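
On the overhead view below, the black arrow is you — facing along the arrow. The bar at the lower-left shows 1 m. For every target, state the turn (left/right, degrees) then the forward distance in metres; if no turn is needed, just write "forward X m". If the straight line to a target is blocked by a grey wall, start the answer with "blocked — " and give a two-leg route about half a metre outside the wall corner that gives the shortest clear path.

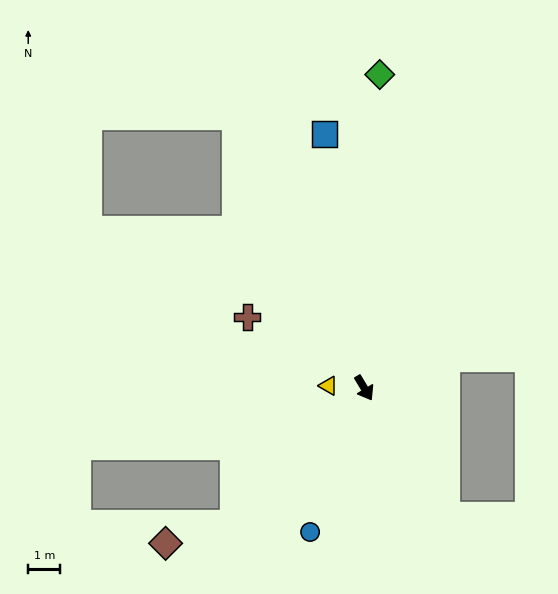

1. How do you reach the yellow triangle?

turn right 125°, forward 1.1 m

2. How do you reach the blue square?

turn left 158°, forward 8.0 m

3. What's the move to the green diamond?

turn left 146°, forward 9.7 m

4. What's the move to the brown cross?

turn right 152°, forward 4.2 m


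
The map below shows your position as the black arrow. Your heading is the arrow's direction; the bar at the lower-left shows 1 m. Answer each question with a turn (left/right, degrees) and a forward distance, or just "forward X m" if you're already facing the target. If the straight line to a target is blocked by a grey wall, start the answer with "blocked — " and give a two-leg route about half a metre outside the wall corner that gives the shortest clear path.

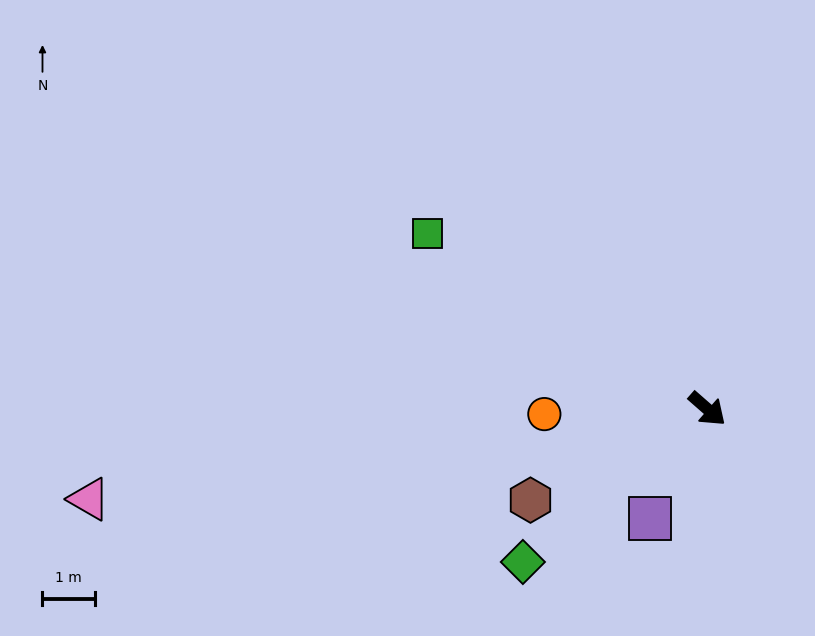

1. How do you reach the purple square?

turn right 77°, forward 2.4 m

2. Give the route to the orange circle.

turn right 137°, forward 3.1 m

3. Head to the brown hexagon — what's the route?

turn right 112°, forward 3.8 m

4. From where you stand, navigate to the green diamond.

turn right 99°, forward 4.6 m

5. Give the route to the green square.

turn right 171°, forward 6.3 m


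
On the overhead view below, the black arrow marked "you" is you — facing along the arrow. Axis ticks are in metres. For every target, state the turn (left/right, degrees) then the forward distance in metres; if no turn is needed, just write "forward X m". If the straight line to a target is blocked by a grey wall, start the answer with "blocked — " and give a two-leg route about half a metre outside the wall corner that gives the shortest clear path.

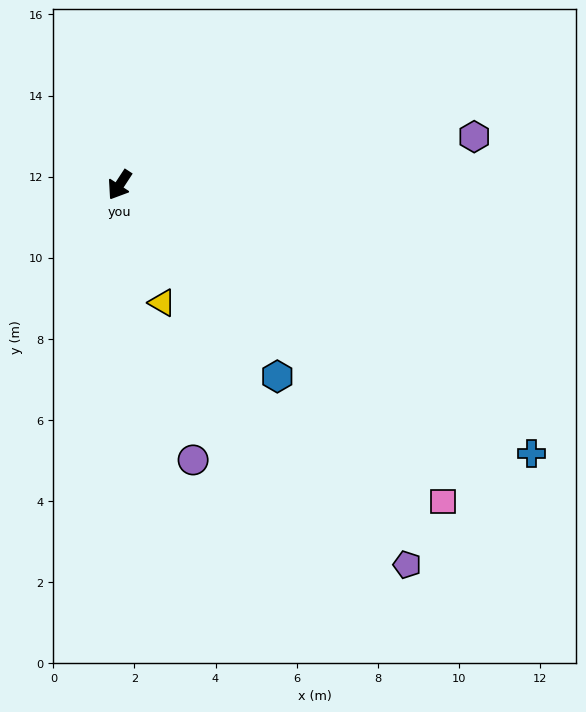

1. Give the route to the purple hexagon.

turn left 131°, forward 8.8 m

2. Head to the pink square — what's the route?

turn left 79°, forward 11.2 m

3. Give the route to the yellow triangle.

turn left 53°, forward 3.1 m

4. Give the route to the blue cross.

turn left 90°, forward 12.1 m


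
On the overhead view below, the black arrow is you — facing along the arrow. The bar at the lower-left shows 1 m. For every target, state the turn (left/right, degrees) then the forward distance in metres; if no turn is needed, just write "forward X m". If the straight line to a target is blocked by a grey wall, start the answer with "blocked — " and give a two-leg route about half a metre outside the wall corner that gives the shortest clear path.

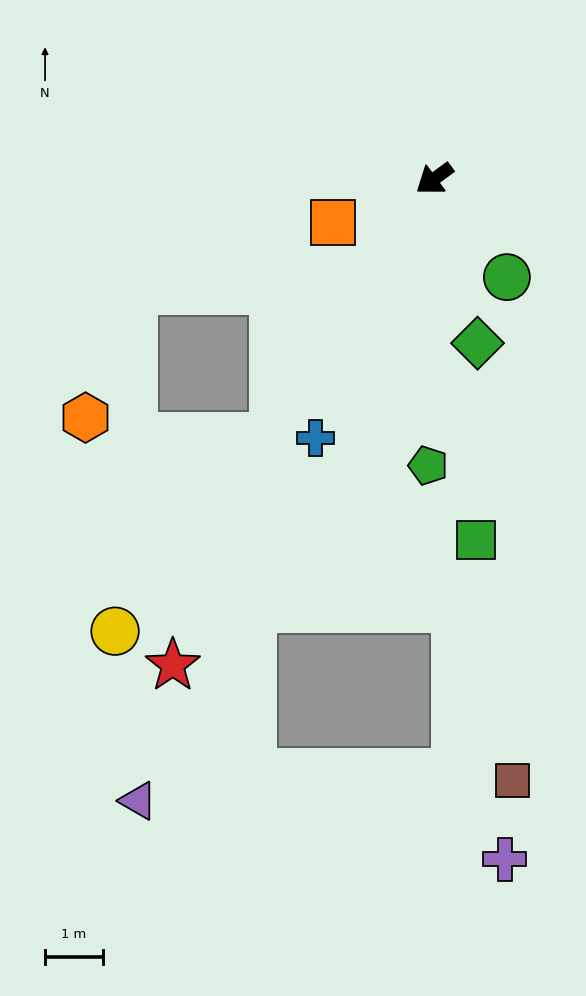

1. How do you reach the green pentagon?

turn left 53°, forward 5.0 m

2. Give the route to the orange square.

turn right 13°, forward 1.9 m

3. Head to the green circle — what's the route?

turn left 90°, forward 2.1 m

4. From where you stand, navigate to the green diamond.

turn left 68°, forward 2.9 m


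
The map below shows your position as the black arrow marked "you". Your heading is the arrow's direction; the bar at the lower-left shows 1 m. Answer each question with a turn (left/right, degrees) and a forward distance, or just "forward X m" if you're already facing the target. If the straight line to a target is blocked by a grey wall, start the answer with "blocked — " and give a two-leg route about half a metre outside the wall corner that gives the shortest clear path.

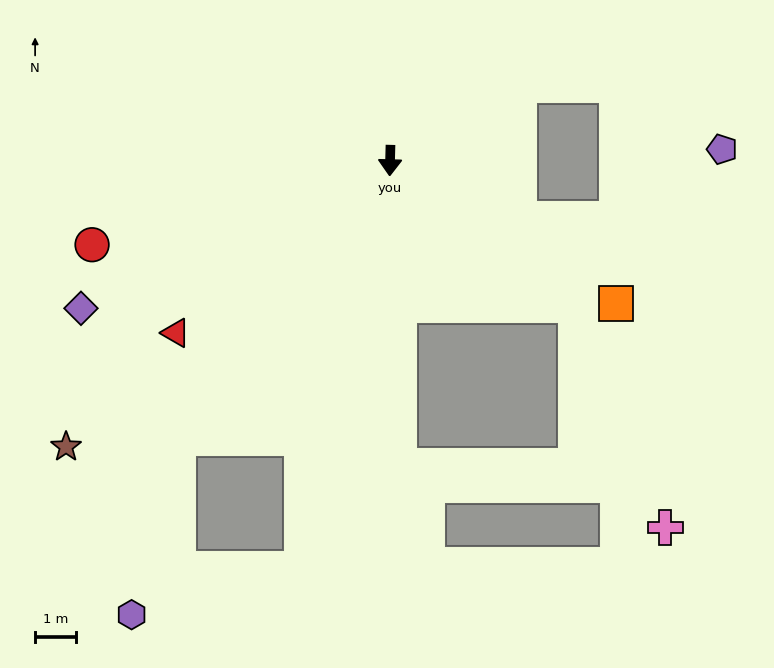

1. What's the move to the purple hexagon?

blocked — turn right 36°, forward 8.5 m, then turn left 23°, forward 4.4 m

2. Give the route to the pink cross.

blocked — turn left 53°, forward 5.7 m, then turn right 29°, forward 5.8 m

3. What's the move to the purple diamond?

turn right 63°, forward 8.3 m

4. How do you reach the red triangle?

turn right 50°, forward 6.7 m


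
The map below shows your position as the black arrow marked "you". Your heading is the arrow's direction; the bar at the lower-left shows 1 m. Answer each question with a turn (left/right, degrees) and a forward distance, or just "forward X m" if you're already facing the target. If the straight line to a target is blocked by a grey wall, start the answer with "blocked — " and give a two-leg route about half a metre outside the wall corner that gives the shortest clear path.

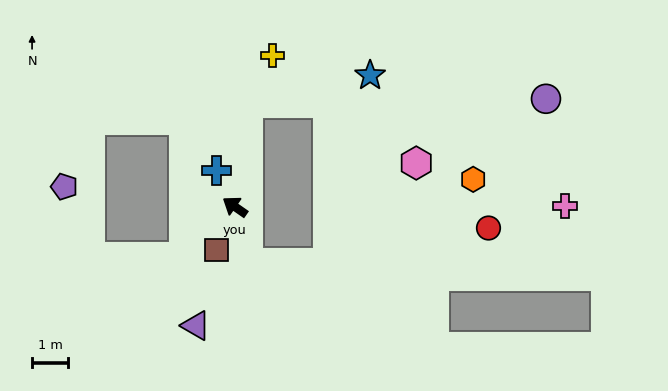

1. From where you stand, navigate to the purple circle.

blocked — turn right 62°, forward 2.9 m, then turn right 82°, forward 8.2 m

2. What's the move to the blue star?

blocked — turn right 62°, forward 2.9 m, then turn right 71°, forward 3.5 m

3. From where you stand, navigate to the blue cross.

turn right 28°, forward 1.1 m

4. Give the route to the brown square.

turn left 102°, forward 1.3 m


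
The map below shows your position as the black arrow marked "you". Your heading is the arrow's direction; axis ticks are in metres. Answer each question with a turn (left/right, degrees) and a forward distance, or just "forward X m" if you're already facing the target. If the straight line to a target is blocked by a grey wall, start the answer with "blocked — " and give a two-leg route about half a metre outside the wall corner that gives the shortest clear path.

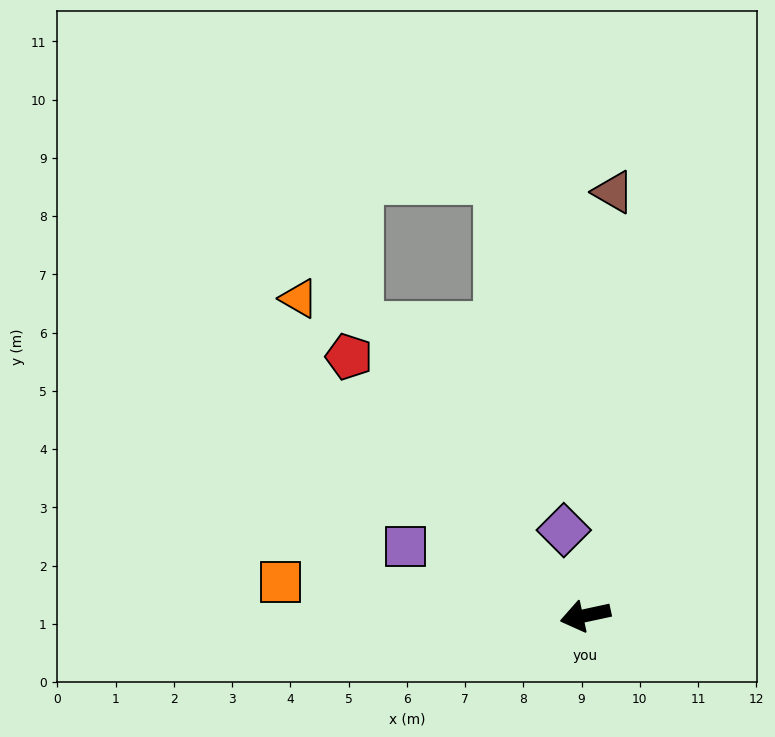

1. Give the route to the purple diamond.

turn right 88°, forward 1.5 m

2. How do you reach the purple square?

turn right 33°, forward 3.3 m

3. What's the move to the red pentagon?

turn right 60°, forward 6.0 m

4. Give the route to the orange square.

turn right 18°, forward 5.3 m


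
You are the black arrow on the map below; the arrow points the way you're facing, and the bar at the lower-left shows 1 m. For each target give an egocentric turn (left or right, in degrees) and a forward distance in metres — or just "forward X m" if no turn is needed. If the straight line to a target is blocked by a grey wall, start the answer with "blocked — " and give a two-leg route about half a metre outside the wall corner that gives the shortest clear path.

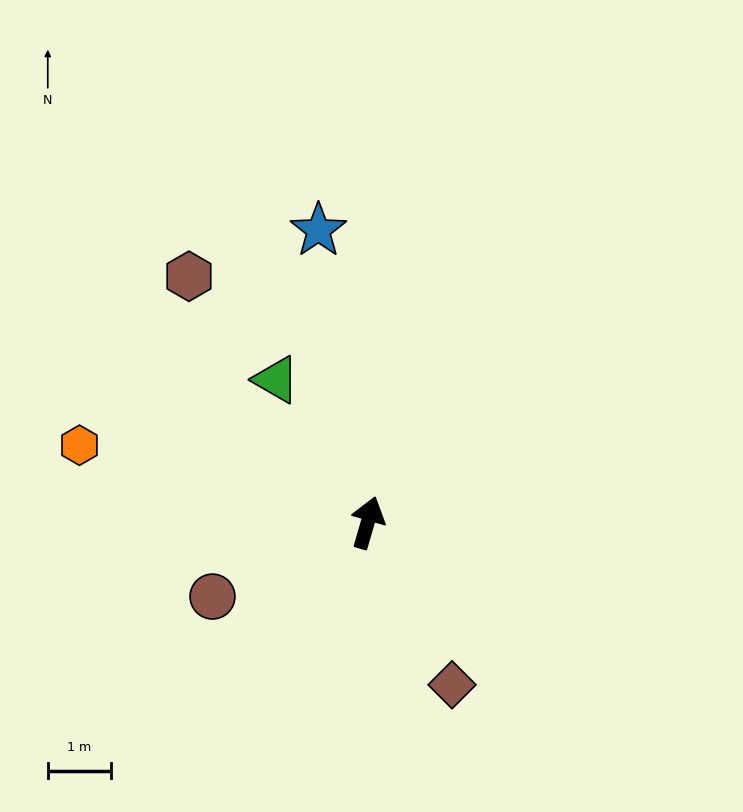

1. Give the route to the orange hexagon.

turn left 91°, forward 4.7 m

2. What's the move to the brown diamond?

turn right 136°, forward 2.9 m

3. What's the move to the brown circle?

turn left 132°, forward 2.7 m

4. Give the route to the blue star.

turn left 26°, forward 4.7 m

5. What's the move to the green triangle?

turn left 49°, forward 2.7 m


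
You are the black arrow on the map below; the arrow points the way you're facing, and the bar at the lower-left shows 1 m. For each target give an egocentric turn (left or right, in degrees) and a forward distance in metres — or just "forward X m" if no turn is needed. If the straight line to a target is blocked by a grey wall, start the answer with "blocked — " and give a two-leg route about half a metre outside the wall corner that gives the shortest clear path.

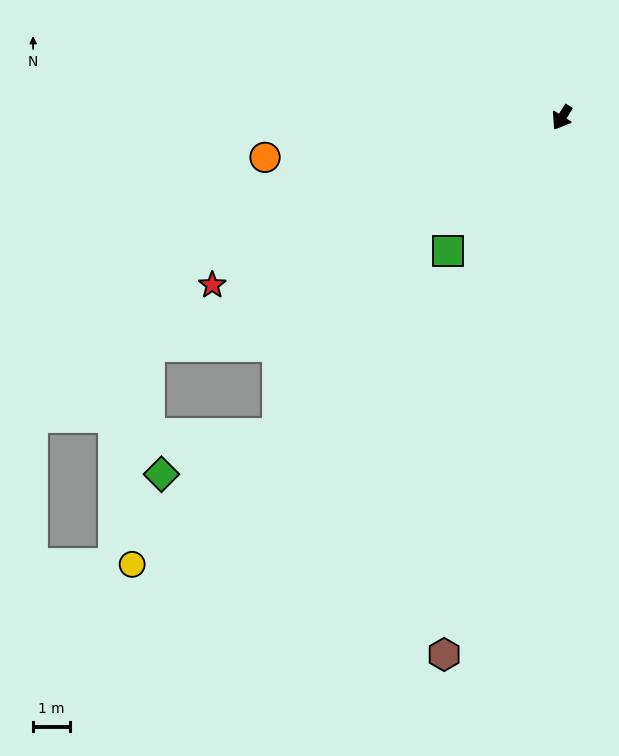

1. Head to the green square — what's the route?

turn right 8°, forward 4.8 m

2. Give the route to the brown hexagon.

turn left 20°, forward 14.9 m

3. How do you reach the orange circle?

turn right 50°, forward 8.1 m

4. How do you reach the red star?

turn right 32°, forward 10.5 m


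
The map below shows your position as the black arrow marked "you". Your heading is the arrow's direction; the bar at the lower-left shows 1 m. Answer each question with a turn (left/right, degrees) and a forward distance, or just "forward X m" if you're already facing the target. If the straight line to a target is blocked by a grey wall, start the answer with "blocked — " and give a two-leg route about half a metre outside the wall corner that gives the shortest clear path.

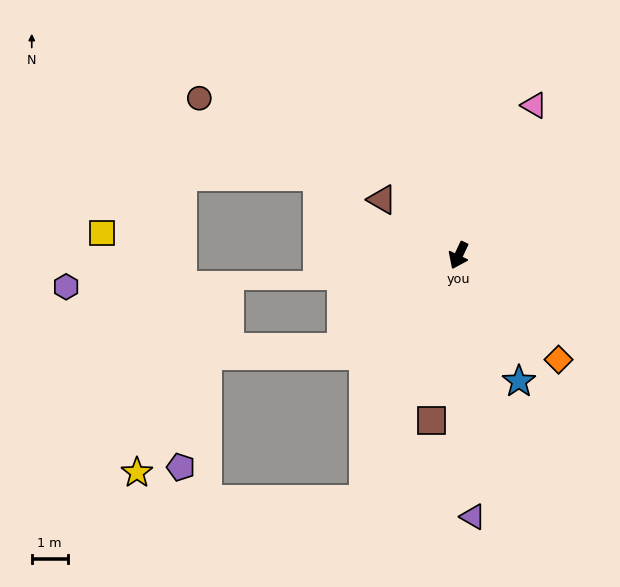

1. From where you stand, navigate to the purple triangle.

turn left 28°, forward 7.3 m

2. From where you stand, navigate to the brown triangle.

turn right 101°, forward 2.6 m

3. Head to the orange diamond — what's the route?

turn left 69°, forward 4.0 m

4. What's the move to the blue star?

turn left 51°, forward 3.9 m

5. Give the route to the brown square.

turn left 16°, forward 4.6 m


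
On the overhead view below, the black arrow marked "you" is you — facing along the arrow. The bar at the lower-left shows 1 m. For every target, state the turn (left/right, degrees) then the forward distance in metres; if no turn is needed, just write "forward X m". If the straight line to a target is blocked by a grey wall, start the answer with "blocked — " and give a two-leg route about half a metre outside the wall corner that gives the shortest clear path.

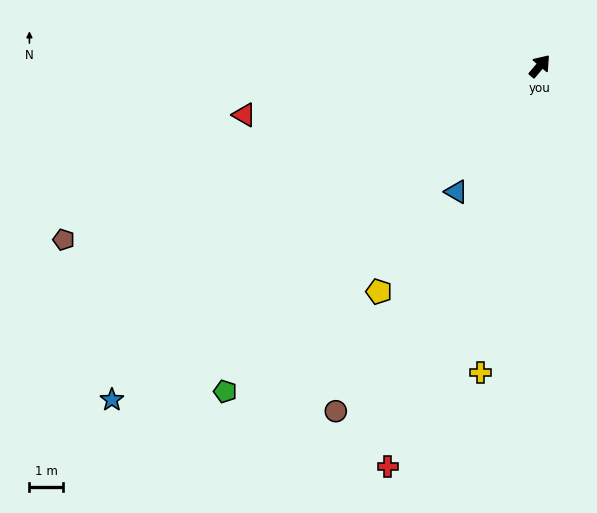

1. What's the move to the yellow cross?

turn right 151°, forward 9.4 m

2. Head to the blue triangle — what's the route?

turn right 173°, forward 4.6 m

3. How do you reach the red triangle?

turn left 140°, forward 9.0 m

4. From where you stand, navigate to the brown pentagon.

turn left 150°, forward 15.3 m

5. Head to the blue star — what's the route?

turn left 168°, forward 16.4 m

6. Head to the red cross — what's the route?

turn right 160°, forward 12.9 m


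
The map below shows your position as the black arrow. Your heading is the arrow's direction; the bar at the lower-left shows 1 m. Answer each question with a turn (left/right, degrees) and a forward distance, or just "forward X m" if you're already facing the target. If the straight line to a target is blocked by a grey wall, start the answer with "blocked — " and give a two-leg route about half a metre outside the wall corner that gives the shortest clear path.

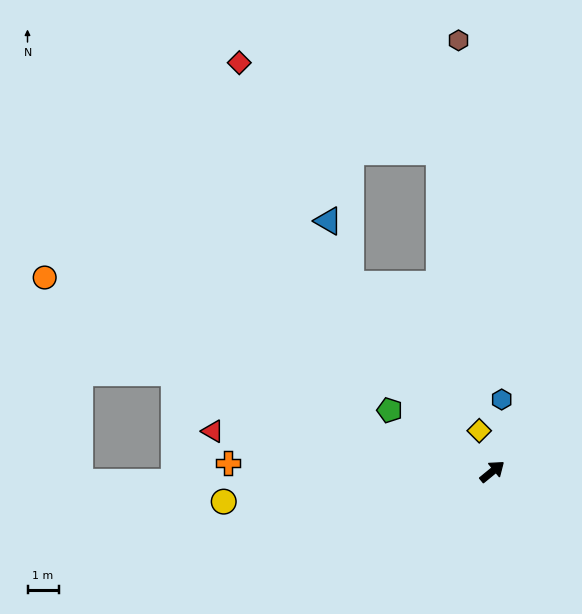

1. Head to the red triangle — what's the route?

turn left 133°, forward 9.1 m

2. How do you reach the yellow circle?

turn left 147°, forward 8.7 m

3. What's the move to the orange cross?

turn left 139°, forward 8.5 m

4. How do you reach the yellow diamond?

turn left 68°, forward 1.4 m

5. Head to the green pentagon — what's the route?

turn left 110°, forward 3.8 m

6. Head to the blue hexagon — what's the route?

turn left 43°, forward 2.3 m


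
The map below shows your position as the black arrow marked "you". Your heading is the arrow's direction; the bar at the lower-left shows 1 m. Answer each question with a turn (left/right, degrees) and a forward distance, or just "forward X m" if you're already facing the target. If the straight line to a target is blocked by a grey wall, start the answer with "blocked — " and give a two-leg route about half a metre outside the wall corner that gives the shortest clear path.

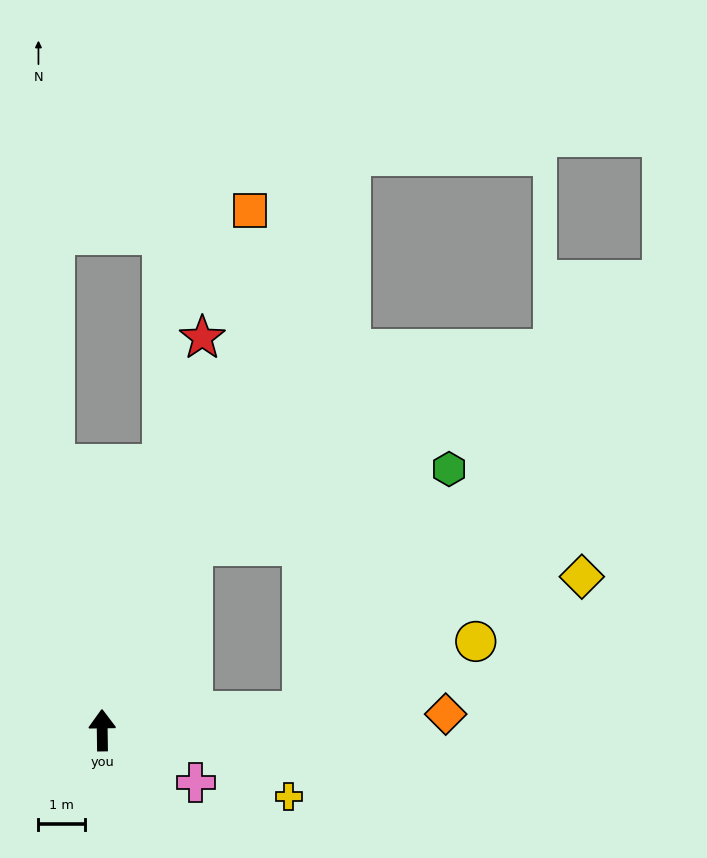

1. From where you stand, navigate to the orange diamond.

turn right 88°, forward 7.3 m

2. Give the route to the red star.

turn right 15°, forward 8.6 m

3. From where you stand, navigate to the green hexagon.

blocked — turn right 27°, forward 4.4 m, then turn right 47°, forward 5.7 m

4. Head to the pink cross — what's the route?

turn right 120°, forward 2.3 m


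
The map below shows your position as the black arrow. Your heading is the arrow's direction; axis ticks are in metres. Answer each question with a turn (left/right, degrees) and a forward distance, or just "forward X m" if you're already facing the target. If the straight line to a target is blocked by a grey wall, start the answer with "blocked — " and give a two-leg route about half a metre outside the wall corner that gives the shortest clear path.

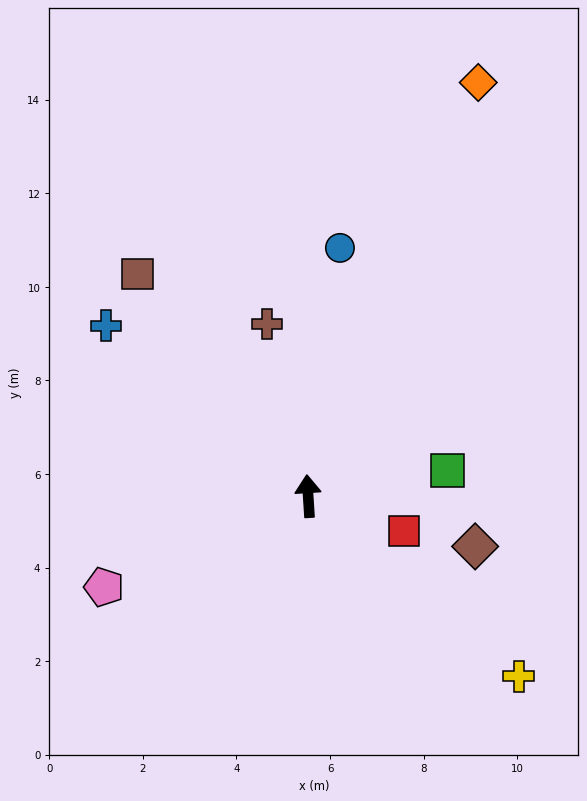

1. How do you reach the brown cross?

turn left 10°, forward 3.8 m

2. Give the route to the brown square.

turn left 34°, forward 6.0 m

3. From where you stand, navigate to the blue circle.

turn right 11°, forward 5.3 m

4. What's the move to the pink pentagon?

turn left 110°, forward 4.8 m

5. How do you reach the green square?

turn right 83°, forward 3.0 m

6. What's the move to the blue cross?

turn left 46°, forward 5.6 m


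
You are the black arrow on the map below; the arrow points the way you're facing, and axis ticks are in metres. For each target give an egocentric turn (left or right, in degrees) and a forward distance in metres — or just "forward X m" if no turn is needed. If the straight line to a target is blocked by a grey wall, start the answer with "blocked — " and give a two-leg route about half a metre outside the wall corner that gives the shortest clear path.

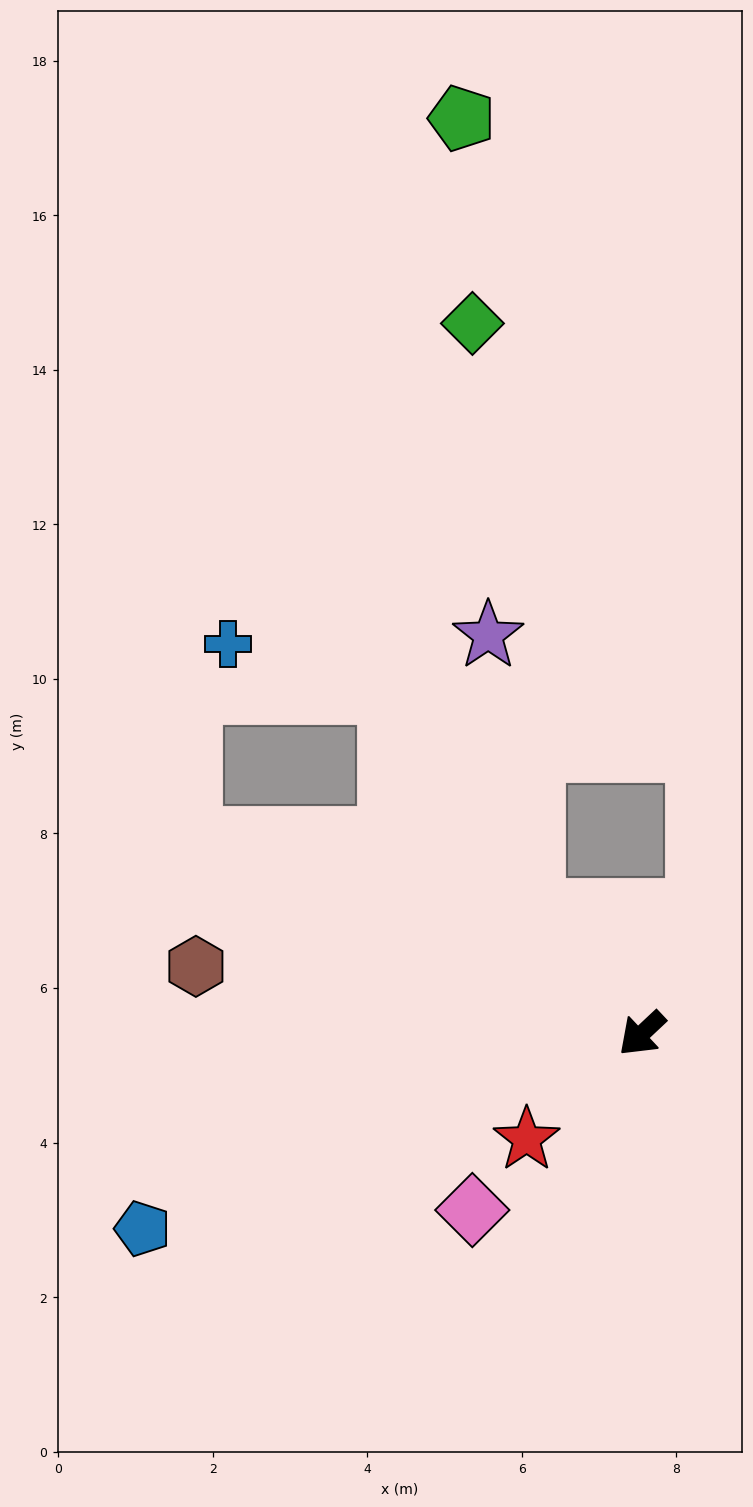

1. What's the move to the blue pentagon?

turn right 22°, forward 6.9 m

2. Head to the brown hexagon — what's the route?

turn right 52°, forward 5.8 m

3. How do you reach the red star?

forward 2.0 m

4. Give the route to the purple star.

blocked — turn right 91°, forward 2.1 m, then turn right 33°, forward 3.6 m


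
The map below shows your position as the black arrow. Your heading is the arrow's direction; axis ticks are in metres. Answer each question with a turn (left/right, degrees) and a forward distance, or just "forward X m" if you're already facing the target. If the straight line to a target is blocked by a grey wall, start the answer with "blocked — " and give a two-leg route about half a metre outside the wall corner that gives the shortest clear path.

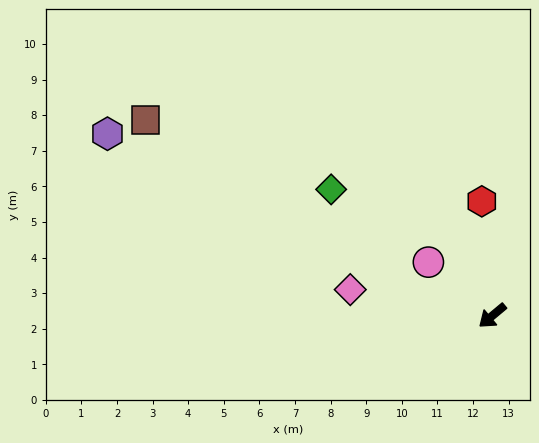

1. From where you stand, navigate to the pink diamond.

turn right 50°, forward 4.1 m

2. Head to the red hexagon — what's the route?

turn right 125°, forward 3.2 m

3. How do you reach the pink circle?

turn right 80°, forward 2.3 m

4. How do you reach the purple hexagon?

turn right 65°, forward 12.0 m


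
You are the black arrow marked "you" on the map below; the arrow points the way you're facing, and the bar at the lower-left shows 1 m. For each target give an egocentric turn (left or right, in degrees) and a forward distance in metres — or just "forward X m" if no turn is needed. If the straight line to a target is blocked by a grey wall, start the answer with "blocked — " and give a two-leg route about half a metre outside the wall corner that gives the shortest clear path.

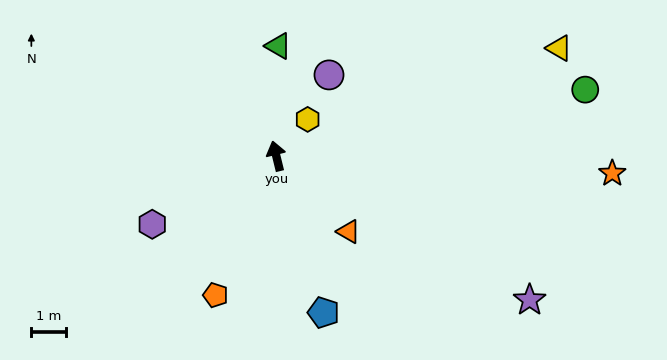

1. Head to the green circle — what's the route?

turn right 92°, forward 9.1 m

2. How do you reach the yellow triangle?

turn right 83°, forward 8.7 m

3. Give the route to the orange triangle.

turn right 150°, forward 3.0 m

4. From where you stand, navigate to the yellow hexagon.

turn right 54°, forward 1.4 m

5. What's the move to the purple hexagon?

turn left 105°, forward 4.1 m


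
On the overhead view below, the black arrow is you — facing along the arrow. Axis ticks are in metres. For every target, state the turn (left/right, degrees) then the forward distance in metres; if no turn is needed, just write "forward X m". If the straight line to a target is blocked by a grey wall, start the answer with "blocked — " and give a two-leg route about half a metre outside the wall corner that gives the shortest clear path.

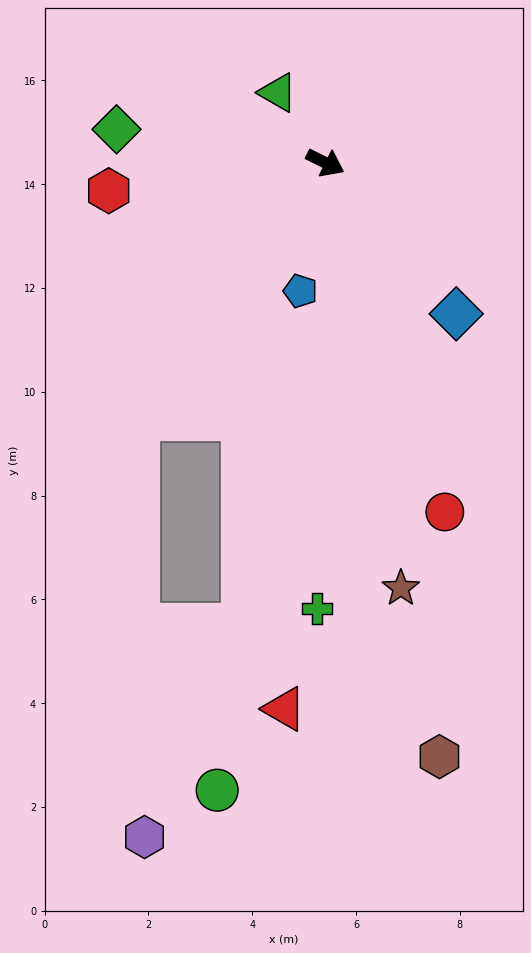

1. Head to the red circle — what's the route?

turn right 45°, forward 7.1 m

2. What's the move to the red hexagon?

turn right 146°, forward 4.2 m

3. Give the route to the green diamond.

turn right 163°, forward 4.1 m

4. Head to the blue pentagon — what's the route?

turn right 75°, forward 2.5 m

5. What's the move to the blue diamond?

turn right 23°, forward 3.9 m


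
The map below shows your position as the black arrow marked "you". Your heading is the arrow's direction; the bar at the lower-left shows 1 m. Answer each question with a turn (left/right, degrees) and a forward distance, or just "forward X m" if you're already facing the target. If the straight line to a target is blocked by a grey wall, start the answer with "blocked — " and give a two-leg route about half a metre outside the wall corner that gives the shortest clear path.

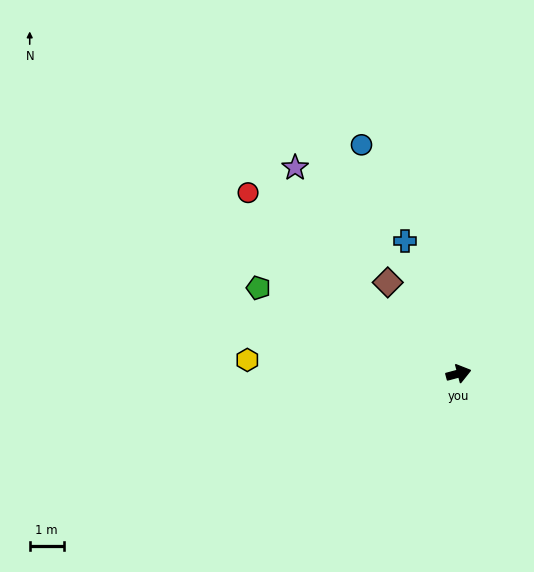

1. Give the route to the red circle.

turn left 124°, forward 8.2 m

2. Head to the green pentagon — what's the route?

turn left 142°, forward 6.4 m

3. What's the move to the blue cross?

turn left 97°, forward 4.2 m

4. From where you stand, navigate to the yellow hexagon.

turn left 161°, forward 6.2 m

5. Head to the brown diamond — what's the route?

turn left 113°, forward 3.4 m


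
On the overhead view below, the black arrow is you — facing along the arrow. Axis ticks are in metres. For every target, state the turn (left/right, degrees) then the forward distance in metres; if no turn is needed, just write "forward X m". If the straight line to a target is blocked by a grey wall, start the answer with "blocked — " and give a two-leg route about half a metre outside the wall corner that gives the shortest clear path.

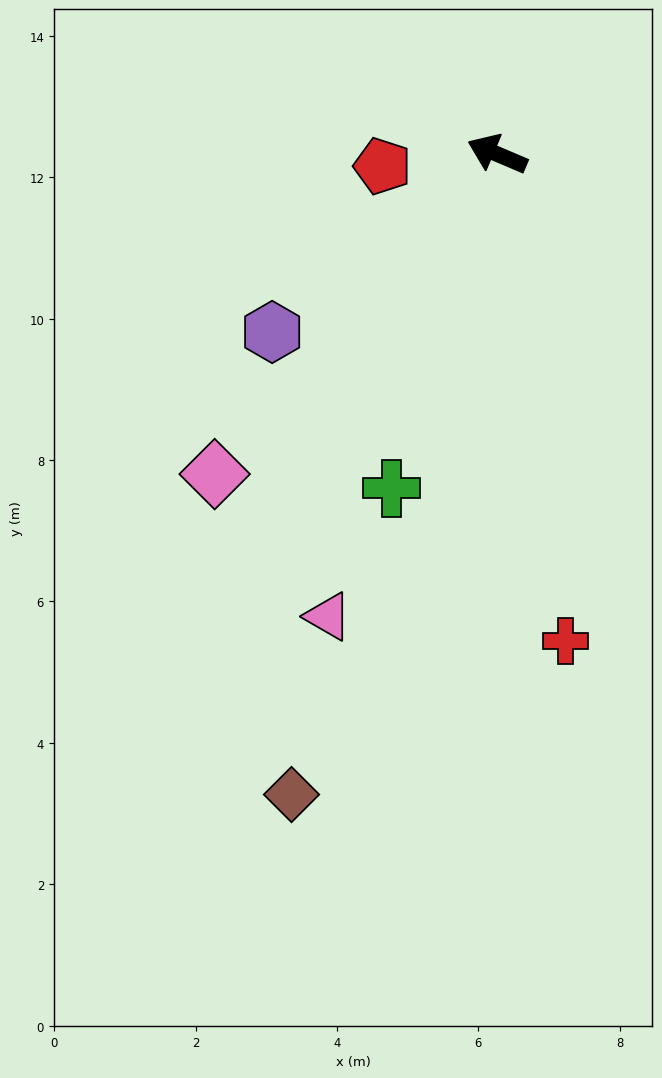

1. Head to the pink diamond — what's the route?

turn left 72°, forward 6.0 m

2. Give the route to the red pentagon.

turn left 29°, forward 1.6 m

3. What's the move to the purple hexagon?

turn left 61°, forward 4.1 m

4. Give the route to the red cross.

turn left 121°, forward 7.0 m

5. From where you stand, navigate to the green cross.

turn left 95°, forward 5.0 m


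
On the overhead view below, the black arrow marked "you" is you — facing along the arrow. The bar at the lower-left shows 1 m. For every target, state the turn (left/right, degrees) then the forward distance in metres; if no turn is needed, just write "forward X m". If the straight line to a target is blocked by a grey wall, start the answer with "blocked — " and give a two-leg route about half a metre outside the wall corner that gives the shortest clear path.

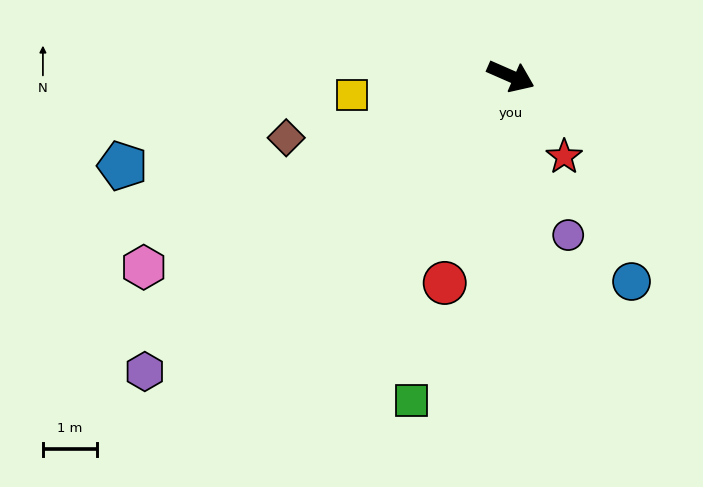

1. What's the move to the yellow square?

turn right 149°, forward 3.0 m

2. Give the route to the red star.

turn right 33°, forward 1.8 m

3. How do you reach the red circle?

turn right 84°, forward 4.0 m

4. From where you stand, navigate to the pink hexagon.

turn right 129°, forward 7.7 m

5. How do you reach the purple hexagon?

turn right 117°, forward 8.7 m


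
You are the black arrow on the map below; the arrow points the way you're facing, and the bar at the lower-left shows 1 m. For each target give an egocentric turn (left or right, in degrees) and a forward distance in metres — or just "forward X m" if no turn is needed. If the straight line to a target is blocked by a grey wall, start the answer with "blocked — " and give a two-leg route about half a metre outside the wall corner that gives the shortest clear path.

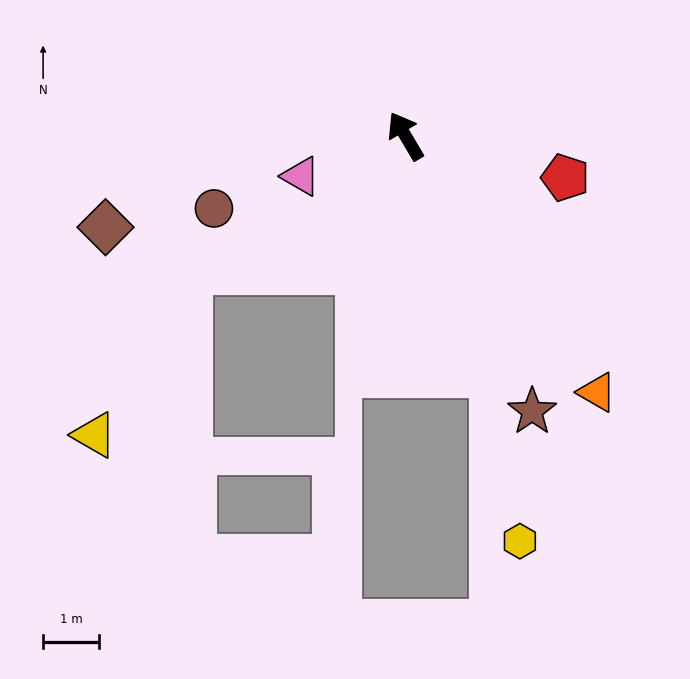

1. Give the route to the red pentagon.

turn right 135°, forward 2.9 m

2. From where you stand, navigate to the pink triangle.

turn left 80°, forward 2.0 m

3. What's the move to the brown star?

turn left 174°, forward 5.4 m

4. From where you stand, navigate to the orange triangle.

turn right 174°, forward 5.7 m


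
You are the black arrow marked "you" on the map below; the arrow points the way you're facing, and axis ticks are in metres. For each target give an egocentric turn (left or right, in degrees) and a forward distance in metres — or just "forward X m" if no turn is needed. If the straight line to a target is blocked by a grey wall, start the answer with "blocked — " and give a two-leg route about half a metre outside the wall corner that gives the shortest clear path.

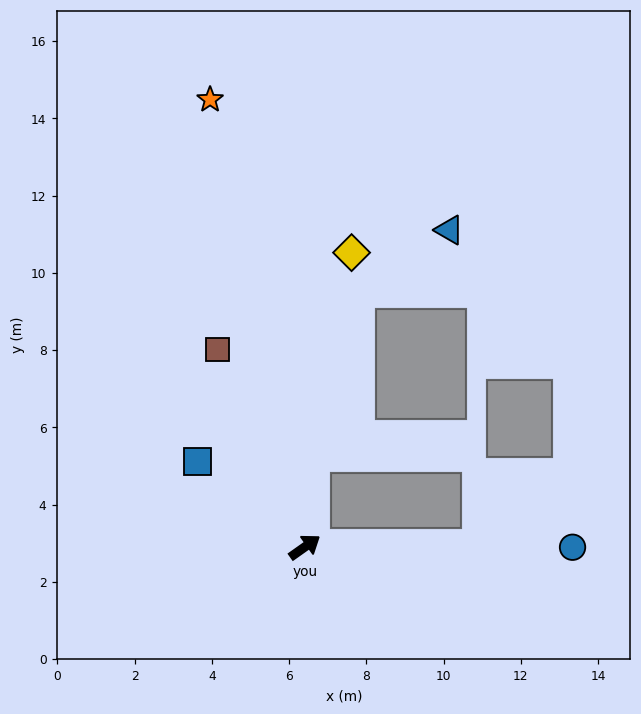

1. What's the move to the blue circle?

turn right 35°, forward 6.9 m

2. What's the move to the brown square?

turn left 78°, forward 5.6 m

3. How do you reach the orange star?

turn left 67°, forward 11.8 m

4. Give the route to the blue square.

turn left 106°, forward 3.5 m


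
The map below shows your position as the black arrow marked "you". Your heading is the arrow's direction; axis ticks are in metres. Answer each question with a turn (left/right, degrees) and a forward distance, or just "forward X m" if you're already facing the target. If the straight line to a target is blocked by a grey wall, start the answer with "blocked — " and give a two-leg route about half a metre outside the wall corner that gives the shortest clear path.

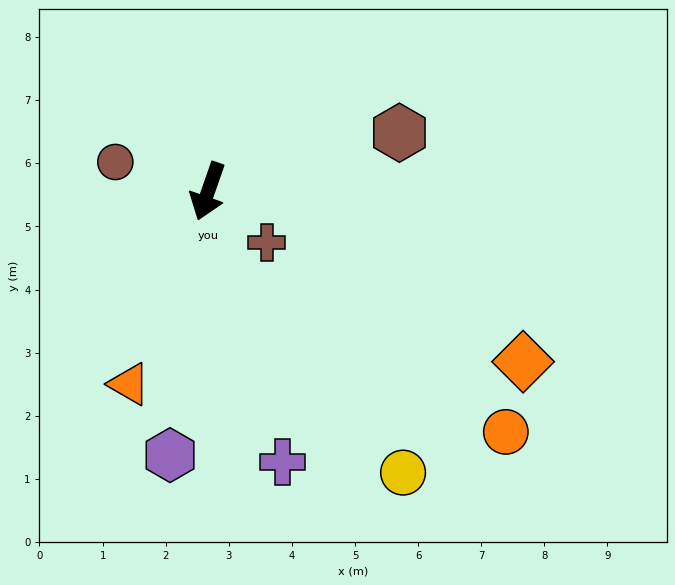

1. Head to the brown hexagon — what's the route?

turn left 126°, forward 3.2 m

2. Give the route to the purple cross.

turn left 35°, forward 4.4 m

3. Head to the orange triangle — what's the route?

turn right 3°, forward 3.3 m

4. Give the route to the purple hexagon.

turn left 11°, forward 4.2 m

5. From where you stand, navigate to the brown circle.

turn right 88°, forward 1.5 m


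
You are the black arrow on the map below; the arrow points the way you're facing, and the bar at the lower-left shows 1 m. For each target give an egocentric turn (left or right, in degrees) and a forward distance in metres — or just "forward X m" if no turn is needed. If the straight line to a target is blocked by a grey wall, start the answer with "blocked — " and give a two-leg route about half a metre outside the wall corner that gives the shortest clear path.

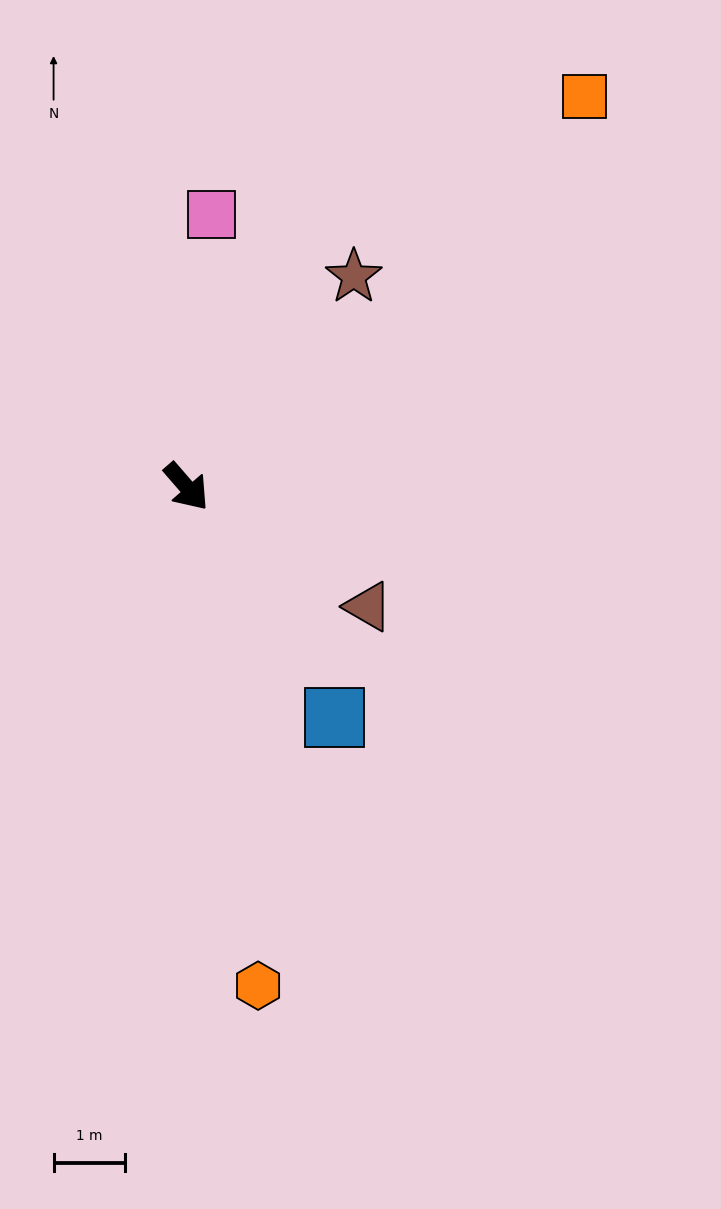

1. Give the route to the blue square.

turn right 8°, forward 3.9 m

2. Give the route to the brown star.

turn left 101°, forward 3.8 m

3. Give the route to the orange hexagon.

turn right 33°, forward 7.1 m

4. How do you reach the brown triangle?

turn left 16°, forward 3.1 m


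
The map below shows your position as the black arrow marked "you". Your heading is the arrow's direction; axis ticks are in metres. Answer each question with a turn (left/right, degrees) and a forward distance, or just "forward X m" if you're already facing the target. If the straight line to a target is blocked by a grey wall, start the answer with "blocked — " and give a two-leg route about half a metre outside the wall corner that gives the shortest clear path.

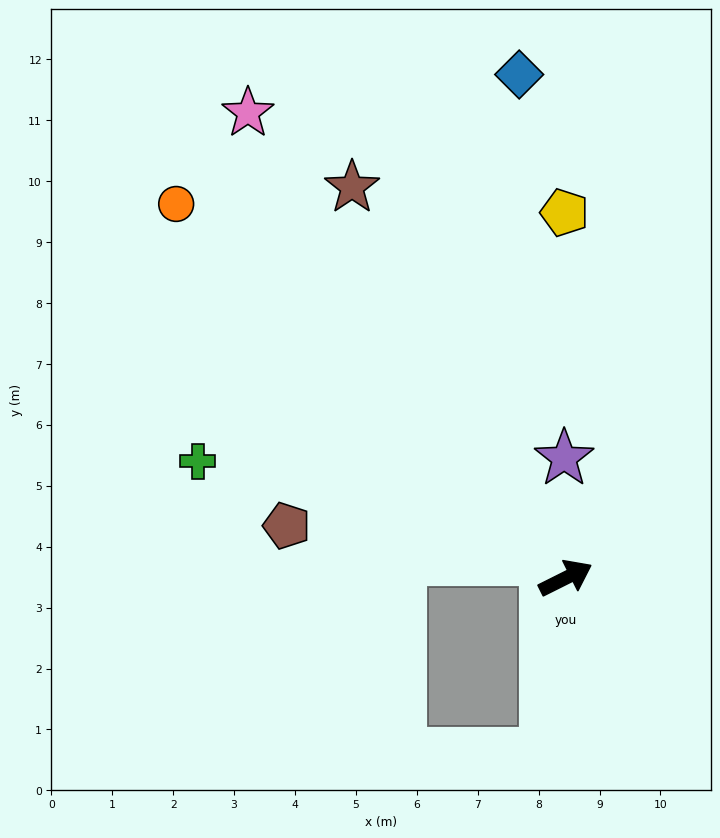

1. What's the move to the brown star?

turn left 92°, forward 7.3 m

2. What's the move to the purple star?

turn left 64°, forward 2.0 m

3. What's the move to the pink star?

turn left 98°, forward 9.2 m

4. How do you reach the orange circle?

turn left 110°, forward 8.9 m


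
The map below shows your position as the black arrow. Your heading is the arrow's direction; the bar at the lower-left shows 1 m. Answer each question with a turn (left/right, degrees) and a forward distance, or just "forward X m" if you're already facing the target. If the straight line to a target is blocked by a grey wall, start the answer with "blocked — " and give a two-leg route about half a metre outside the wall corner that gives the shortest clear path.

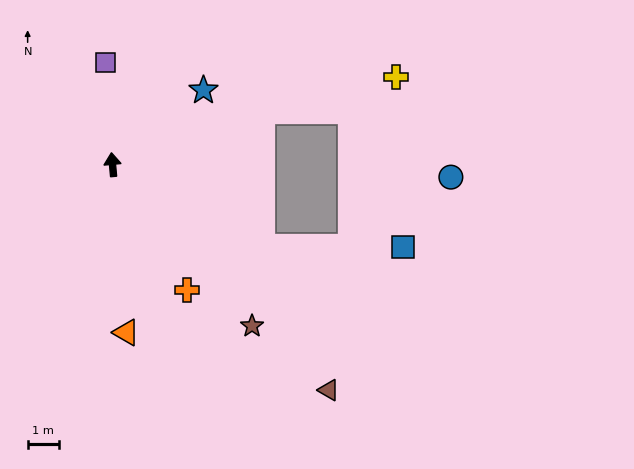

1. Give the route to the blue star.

turn right 56°, forward 3.8 m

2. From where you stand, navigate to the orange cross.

turn right 154°, forward 4.7 m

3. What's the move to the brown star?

turn right 144°, forward 6.9 m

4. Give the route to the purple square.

forward 3.3 m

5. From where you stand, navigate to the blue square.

blocked — turn right 124°, forward 5.5 m, then turn left 29°, forward 4.6 m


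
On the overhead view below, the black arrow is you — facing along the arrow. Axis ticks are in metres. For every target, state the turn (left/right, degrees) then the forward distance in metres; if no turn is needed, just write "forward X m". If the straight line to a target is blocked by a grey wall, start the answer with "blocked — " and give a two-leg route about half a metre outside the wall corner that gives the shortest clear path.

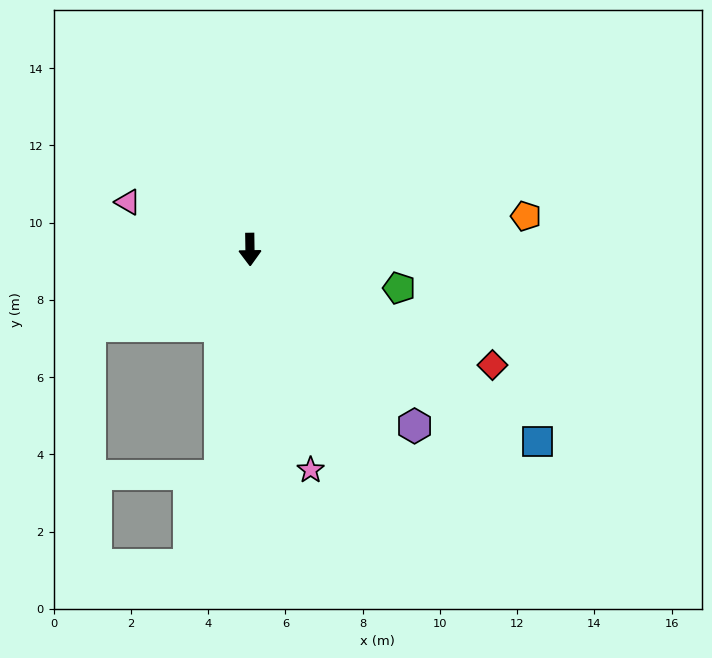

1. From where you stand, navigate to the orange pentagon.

turn left 96°, forward 7.2 m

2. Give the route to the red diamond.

turn left 64°, forward 7.0 m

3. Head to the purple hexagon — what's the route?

turn left 42°, forward 6.2 m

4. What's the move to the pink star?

turn left 15°, forward 5.9 m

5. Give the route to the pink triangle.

turn right 112°, forward 3.4 m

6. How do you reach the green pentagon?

turn left 75°, forward 4.0 m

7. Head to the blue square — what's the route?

turn left 55°, forward 9.0 m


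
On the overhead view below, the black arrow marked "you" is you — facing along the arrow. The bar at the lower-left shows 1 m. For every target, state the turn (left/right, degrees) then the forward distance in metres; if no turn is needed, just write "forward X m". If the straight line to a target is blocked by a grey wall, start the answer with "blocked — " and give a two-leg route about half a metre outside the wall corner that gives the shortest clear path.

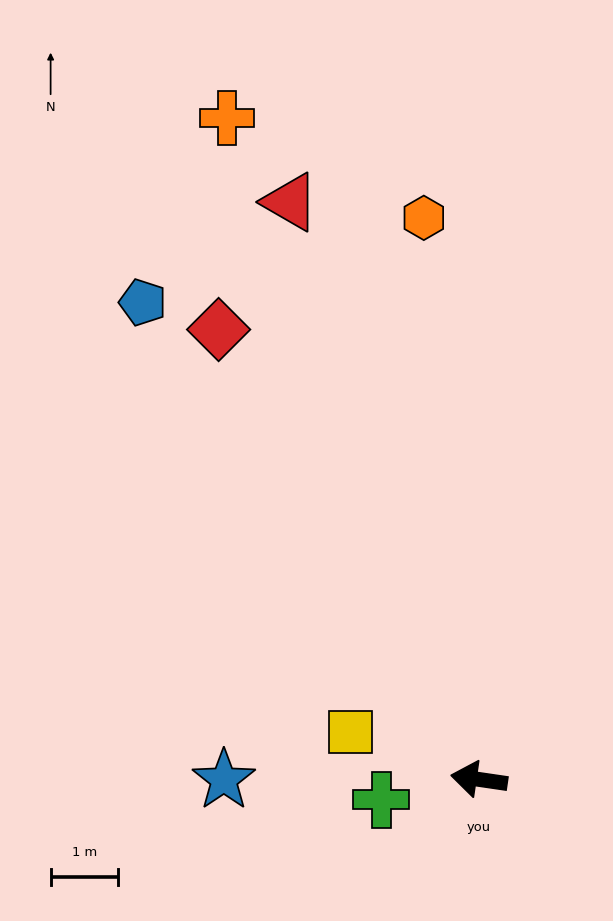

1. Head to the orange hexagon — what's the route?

turn right 76°, forward 8.4 m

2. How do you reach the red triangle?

turn right 64°, forward 9.1 m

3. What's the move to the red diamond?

turn right 52°, forward 7.8 m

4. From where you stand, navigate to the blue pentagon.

turn right 46°, forward 8.7 m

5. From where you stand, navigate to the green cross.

turn left 20°, forward 1.5 m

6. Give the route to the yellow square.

turn right 12°, forward 2.0 m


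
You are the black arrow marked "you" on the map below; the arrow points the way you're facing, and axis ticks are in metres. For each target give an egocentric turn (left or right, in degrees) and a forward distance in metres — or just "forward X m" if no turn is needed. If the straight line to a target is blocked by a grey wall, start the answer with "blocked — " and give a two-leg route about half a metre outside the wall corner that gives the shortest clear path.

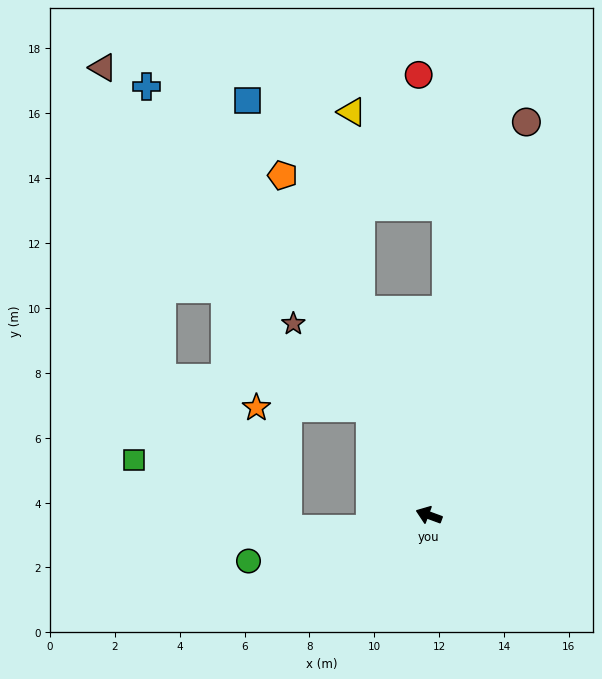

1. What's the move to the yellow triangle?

blocked — turn right 52°, forward 6.7 m, then turn right 15°, forward 6.1 m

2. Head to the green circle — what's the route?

turn left 34°, forward 5.7 m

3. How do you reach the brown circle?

turn right 84°, forward 12.5 m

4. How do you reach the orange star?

blocked — turn right 41°, forward 3.8 m, then turn left 61°, forward 3.5 m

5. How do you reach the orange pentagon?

turn right 47°, forward 11.4 m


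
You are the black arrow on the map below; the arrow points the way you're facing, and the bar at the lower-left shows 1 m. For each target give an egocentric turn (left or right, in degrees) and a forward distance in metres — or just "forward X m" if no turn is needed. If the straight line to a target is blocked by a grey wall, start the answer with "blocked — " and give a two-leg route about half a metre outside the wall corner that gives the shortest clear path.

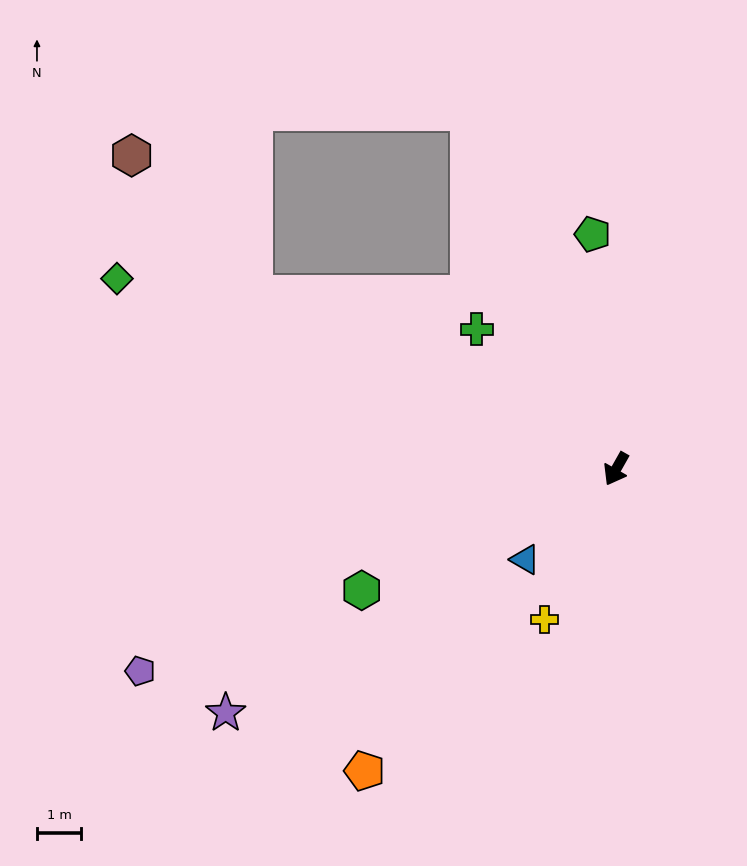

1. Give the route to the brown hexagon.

blocked — turn right 86°, forward 9.0 m, then turn right 23°, forward 4.1 m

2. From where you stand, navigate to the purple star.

turn right 29°, forward 10.3 m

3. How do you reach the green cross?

turn right 106°, forward 4.4 m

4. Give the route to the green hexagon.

turn right 35°, forward 6.3 m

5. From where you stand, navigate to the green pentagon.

turn right 145°, forward 5.3 m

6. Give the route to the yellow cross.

turn left 4°, forward 3.7 m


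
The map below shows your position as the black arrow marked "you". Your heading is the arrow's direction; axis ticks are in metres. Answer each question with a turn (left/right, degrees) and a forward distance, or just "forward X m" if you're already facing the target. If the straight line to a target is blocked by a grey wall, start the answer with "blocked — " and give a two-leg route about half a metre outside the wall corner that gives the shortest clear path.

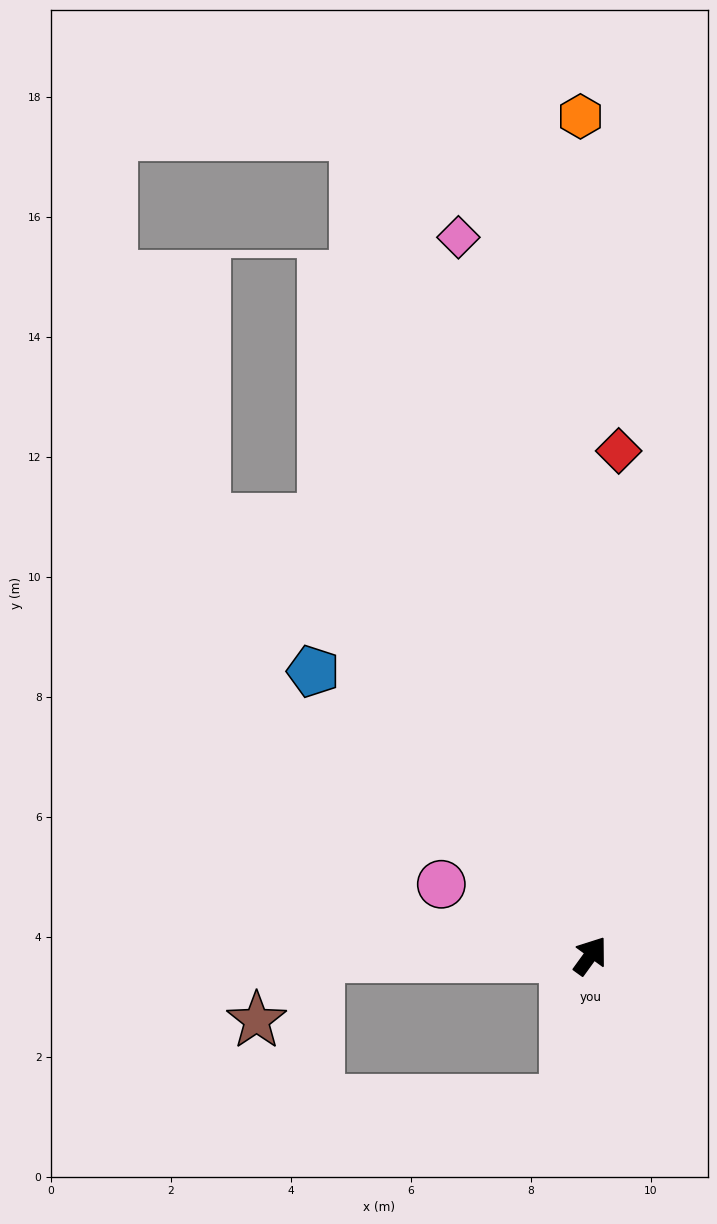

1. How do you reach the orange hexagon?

turn left 37°, forward 14.0 m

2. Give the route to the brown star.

blocked — turn left 126°, forward 4.5 m, then turn left 45°, forward 1.5 m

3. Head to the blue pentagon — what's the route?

turn left 80°, forward 6.6 m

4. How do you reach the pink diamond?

turn left 46°, forward 12.2 m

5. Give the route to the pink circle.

turn left 100°, forward 2.8 m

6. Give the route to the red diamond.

turn left 33°, forward 8.4 m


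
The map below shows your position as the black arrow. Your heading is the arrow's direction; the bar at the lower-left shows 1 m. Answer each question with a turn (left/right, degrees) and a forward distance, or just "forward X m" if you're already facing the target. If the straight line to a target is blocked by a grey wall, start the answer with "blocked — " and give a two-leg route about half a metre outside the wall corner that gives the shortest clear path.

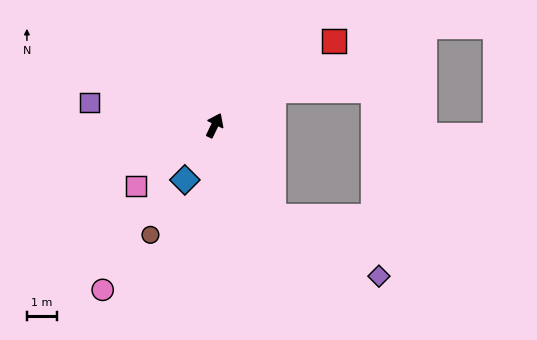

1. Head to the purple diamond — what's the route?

blocked — turn right 121°, forward 3.6 m, then turn left 27°, forward 4.0 m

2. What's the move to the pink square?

turn left 153°, forward 3.3 m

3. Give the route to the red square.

turn right 29°, forward 4.9 m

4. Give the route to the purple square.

turn left 105°, forward 4.2 m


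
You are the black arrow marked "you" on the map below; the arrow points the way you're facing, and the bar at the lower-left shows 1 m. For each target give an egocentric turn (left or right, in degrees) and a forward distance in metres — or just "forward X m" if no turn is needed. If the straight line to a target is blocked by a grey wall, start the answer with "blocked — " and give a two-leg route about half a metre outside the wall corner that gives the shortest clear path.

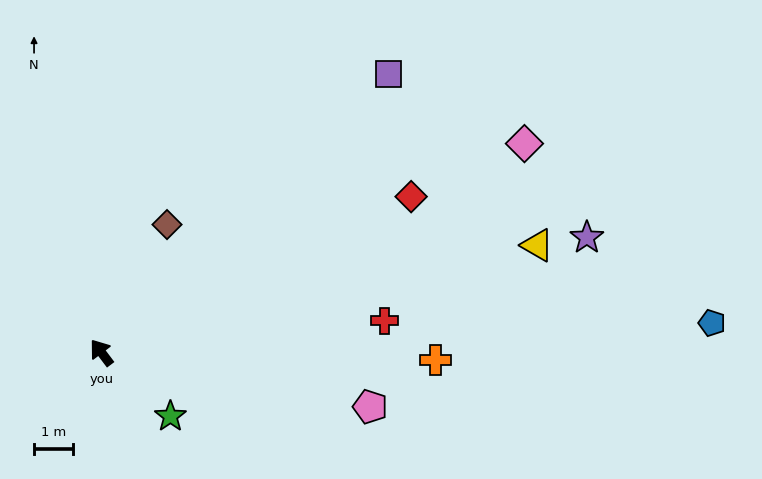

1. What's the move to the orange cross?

turn right 128°, forward 8.5 m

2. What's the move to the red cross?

turn right 121°, forward 7.2 m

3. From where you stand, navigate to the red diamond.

turn right 100°, forward 8.8 m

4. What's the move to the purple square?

turn right 83°, forward 10.2 m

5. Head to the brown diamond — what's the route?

turn right 64°, forward 3.7 m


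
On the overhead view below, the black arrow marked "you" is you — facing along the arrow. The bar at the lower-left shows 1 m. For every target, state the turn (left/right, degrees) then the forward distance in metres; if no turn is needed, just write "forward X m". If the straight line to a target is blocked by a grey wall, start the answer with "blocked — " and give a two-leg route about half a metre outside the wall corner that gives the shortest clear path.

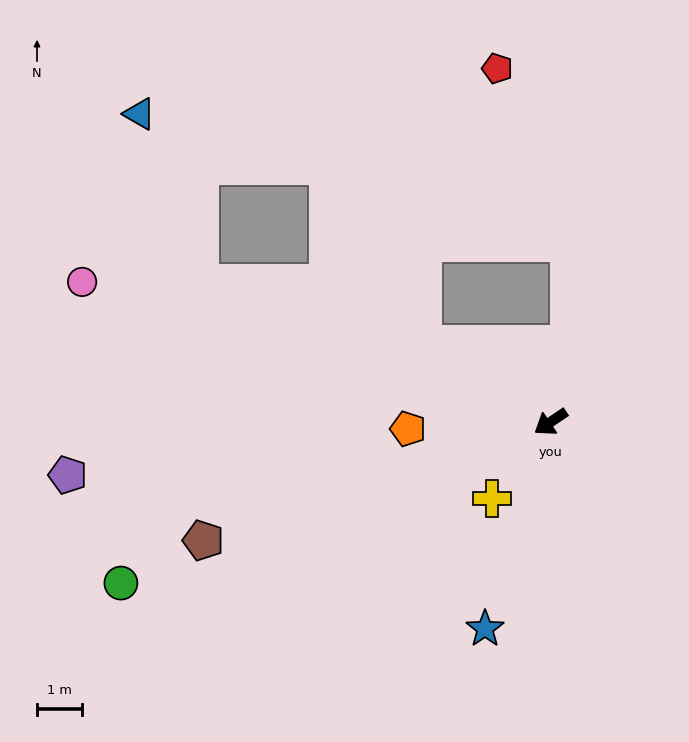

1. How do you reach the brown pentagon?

turn right 15°, forward 8.2 m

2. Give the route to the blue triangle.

blocked — turn right 56°, forward 8.5 m, then turn right 48°, forward 4.0 m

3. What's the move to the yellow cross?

turn left 18°, forward 2.2 m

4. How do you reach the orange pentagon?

turn right 31°, forward 3.2 m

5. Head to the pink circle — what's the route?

turn right 51°, forward 11.0 m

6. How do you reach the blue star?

turn left 38°, forward 4.9 m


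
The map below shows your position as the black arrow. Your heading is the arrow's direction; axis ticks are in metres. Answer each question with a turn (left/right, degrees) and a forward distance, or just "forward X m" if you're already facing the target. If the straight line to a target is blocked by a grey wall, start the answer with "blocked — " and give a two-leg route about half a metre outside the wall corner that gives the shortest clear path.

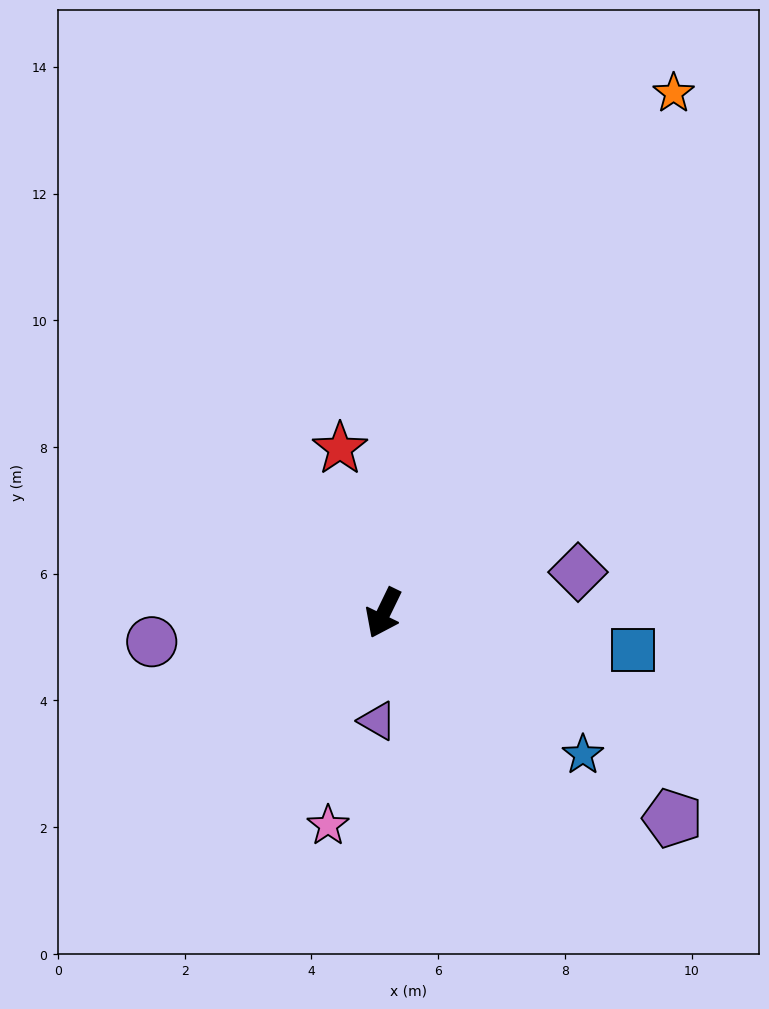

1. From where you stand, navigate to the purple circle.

turn right 57°, forward 3.7 m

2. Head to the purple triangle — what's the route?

turn left 23°, forward 1.7 m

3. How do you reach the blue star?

turn left 80°, forward 3.9 m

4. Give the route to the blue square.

turn left 107°, forward 4.0 m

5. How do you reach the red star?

turn right 139°, forward 2.7 m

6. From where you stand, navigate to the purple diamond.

turn left 128°, forward 3.1 m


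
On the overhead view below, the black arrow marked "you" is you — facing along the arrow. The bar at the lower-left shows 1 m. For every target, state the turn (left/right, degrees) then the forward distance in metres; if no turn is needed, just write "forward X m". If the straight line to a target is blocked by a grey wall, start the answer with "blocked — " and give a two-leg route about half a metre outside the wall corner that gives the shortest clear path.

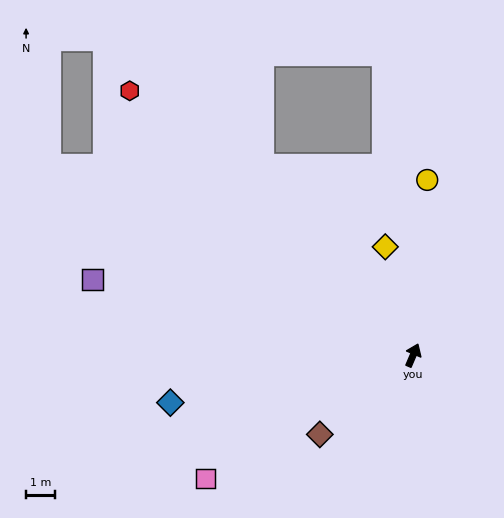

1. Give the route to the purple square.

turn left 100°, forward 11.5 m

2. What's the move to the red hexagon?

turn left 70°, forward 13.5 m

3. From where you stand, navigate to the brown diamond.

turn left 153°, forward 4.3 m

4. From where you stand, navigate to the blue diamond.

turn left 124°, forward 8.6 m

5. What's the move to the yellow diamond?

turn left 38°, forward 3.9 m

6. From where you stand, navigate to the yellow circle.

turn left 19°, forward 6.1 m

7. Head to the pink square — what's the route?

turn left 144°, forward 8.4 m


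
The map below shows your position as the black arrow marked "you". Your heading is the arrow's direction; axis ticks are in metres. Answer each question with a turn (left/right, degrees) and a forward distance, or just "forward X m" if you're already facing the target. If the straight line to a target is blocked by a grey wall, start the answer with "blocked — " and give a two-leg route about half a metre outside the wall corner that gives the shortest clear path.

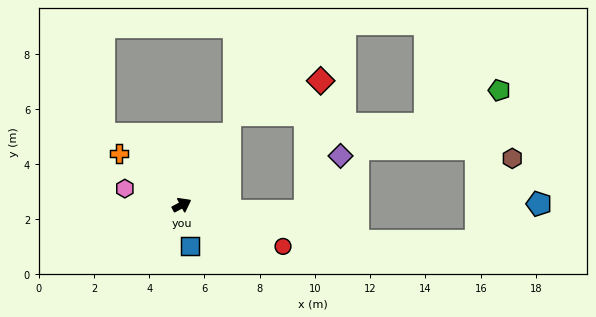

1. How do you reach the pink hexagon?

turn left 136°, forward 2.1 m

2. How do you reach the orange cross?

turn left 113°, forward 2.9 m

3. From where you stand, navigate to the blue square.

turn right 107°, forward 1.5 m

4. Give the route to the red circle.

turn right 50°, forward 4.0 m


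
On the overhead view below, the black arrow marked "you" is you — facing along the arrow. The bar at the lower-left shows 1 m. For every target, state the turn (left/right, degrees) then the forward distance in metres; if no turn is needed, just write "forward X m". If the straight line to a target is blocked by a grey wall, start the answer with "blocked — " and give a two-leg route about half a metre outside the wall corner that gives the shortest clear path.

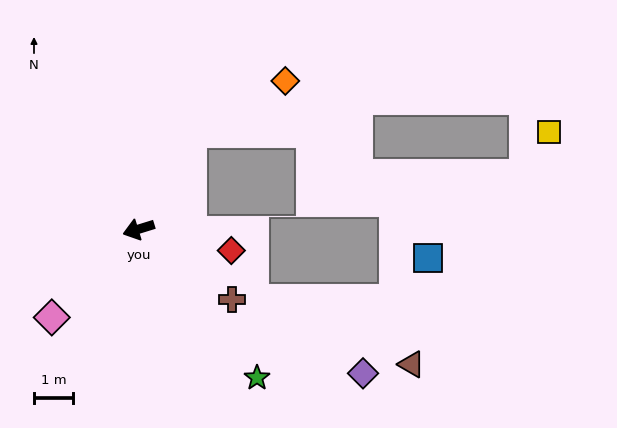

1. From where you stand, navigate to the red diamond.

turn left 150°, forward 2.4 m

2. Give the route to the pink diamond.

turn left 28°, forward 3.2 m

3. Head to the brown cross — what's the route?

turn left 126°, forward 3.0 m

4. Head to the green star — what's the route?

turn left 111°, forward 4.9 m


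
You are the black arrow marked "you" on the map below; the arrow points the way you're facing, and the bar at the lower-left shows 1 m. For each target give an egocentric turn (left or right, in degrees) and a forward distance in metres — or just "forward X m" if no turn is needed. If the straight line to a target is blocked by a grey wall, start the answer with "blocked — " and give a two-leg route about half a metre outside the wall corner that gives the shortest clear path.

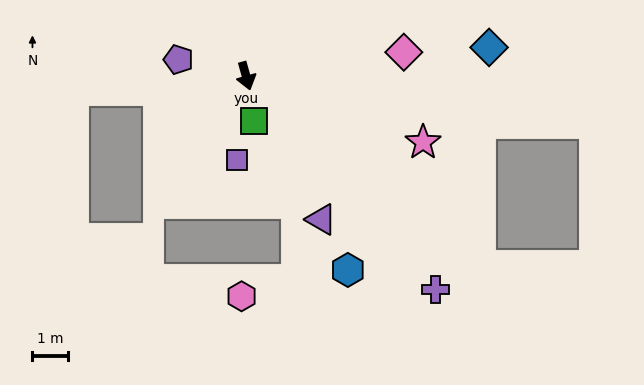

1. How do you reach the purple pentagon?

turn right 119°, forward 1.9 m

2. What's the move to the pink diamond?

turn left 83°, forward 4.5 m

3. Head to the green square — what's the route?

turn right 6°, forward 1.3 m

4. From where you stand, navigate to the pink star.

turn left 54°, forward 5.3 m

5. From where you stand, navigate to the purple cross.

turn left 26°, forward 8.0 m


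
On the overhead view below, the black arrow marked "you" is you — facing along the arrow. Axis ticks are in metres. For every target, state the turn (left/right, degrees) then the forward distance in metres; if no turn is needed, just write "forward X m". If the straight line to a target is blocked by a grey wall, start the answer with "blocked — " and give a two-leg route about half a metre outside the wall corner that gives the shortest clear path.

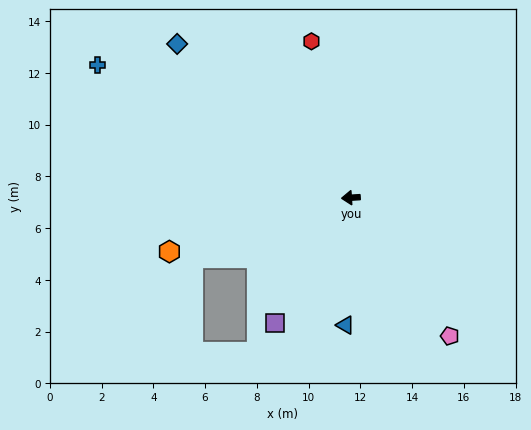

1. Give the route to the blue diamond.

turn right 45°, forward 9.0 m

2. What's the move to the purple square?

turn left 55°, forward 5.7 m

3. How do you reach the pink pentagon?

turn left 122°, forward 6.6 m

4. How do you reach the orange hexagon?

turn left 13°, forward 7.3 m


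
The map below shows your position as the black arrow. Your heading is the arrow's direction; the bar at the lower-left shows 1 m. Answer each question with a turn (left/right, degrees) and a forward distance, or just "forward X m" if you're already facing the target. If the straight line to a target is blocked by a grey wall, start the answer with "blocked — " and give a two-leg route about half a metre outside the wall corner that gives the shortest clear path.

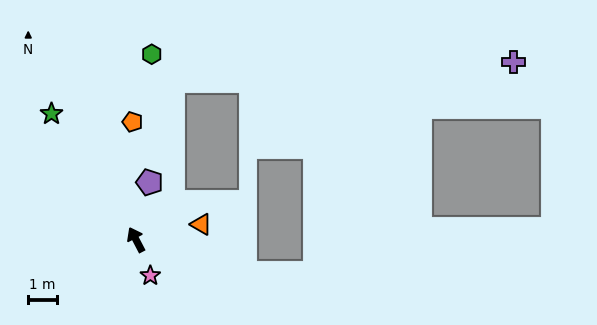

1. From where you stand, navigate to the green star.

turn left 6°, forward 5.2 m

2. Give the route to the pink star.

turn left 174°, forward 1.3 m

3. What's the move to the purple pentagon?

turn right 41°, forward 2.0 m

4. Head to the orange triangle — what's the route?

turn right 104°, forward 2.3 m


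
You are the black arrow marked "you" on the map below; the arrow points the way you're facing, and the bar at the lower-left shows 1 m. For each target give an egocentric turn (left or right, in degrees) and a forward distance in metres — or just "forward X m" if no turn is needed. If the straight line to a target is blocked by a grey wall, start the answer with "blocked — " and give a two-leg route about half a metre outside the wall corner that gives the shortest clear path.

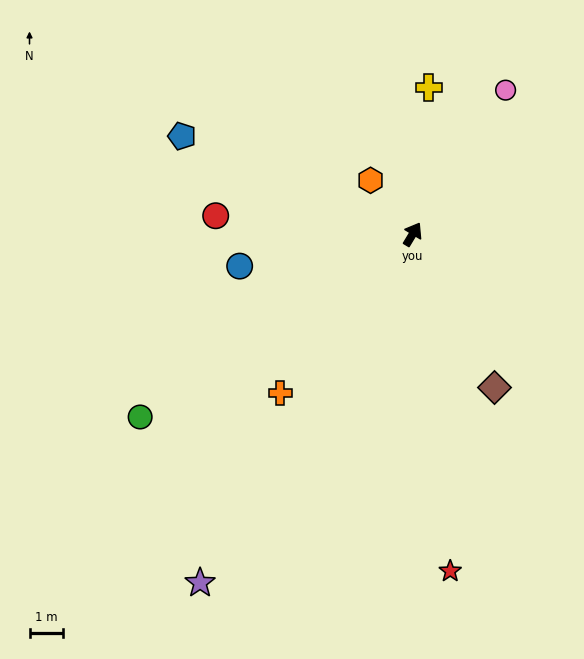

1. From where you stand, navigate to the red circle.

turn left 116°, forward 5.9 m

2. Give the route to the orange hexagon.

turn left 69°, forward 2.0 m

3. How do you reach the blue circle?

turn left 132°, forward 5.2 m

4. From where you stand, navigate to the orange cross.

turn left 171°, forward 6.1 m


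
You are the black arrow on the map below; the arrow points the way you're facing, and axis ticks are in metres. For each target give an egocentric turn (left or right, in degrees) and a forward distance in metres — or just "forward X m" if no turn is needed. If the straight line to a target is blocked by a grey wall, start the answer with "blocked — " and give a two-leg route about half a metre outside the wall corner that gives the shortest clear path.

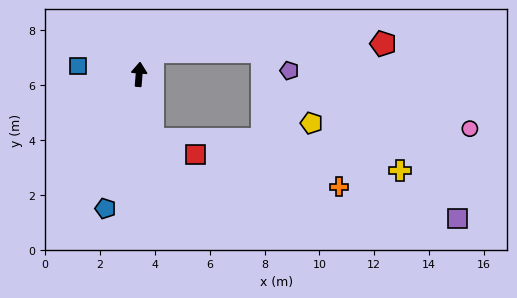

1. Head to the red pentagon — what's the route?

blocked — turn right 26°, forward 1.0 m, then turn right 57°, forward 8.4 m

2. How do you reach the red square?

blocked — turn right 164°, forward 2.4 m, then turn left 59°, forward 1.7 m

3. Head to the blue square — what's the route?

turn left 87°, forward 2.3 m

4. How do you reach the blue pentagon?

turn left 171°, forward 5.0 m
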